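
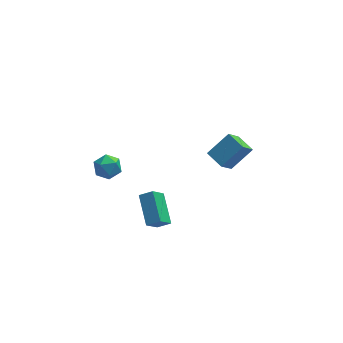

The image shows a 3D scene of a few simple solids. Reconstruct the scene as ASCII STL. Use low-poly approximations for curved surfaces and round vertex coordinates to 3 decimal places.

solid 
facet normal -0.718 -0.321 -0.618
outer loop
vertex 2.726 2.087 -0.43
vertex 2.075 3.021 -0.159
vertex 3.392 2.896 -1.625
endloop
endfacet
facet normal 0.556 -0.799 -0.231
outer loop
vertex 4.605 3.439 -0.581
vertex 2.726 2.087 -0.43
vertex 3.392 2.896 -1.625
endloop
endfacet
facet normal -0.718 -0.322 -0.617
outer loop
vertex 3.392 2.896 -1.625
vertex 2.075 3.021 -0.159
vertex 2.741 3.83 -1.355
endloop
endfacet
facet normal 0.419 0.509 -0.752
outer loop
vertex 2.741 3.83 -1.355
vertex 4.605 3.439 -0.581
vertex 3.392 2.896 -1.625
endloop
endfacet
facet normal -0.419 -0.510 0.752
outer loop
vertex 2.726 2.087 -0.43
vertex 3.288 3.564 0.885
vertex 2.075 3.021 -0.159
endloop
endfacet
facet normal 0.556 -0.799 -0.231
outer loop
vertex 3.939 2.63 0.615
vertex 2.726 2.087 -0.43
vertex 4.605 3.439 -0.581
endloop
endfacet
facet normal -0.419 -0.509 0.751
outer loop
vertex 3.939 2.63 0.615
vertex 3.288 3.564 0.885
vertex 2.726 2.087 -0.43
endloop
endfacet
facet normal -0.556 0.799 0.231
outer loop
vertex 2.075 3.021 -0.159
vertex 3.288 3.564 0.885
vertex 2.741 3.83 -1.355
endloop
endfacet
facet normal 0.419 0.510 -0.751
outer loop
vertex 3.954 4.373 -0.31
vertex 4.605 3.439 -0.581
vertex 2.741 3.83 -1.355
endloop
endfacet
facet normal -0.556 0.798 0.231
outer loop
vertex 2.741 3.83 -1.355
vertex 3.288 3.564 0.885
vertex 3.954 4.373 -0.31
endloop
endfacet
facet normal 0.718 0.321 0.617
outer loop
vertex 3.954 4.373 -0.31
vertex 3.939 2.63 0.615
vertex 4.605 3.439 -0.581
endloop
endfacet
facet normal 0.718 0.322 0.618
outer loop
vertex 3.288 3.564 0.885
vertex 3.939 2.63 0.615
vertex 3.954 4.373 -0.31
endloop
endfacet
facet normal -0.606 0.211 0.767
outer loop
vertex -4.175 -0.915 4.11
vertex -3.884 -1.541 4.512
vertex -3.54 -0.824 4.587
endloop
endfacet
facet normal -0.427 0.804 0.415
outer loop
vertex -4.175 -0.915 4.11
vertex -3.54 -0.824 4.587
vertex -3.558 -0.465 3.873
endloop
endfacet
facet normal -0.633 0.728 -0.265
outer loop
vertex -4.175 -0.915 4.11
vertex -3.558 -0.465 3.873
vertex -3.913 -0.961 3.357
endloop
endfacet
facet normal -0.939 0.087 -0.332
outer loop
vertex -4.175 -0.915 4.11
vertex -3.913 -0.961 3.357
vertex -4.114 -1.626 3.751
endloop
endfacet
facet normal -0.923 -0.233 0.305
outer loop
vertex -4.175 -0.915 4.11
vertex -4.114 -1.626 3.751
vertex -3.884 -1.541 4.512
endloop
endfacet
facet normal 0.284 0.859 0.425
outer loop
vertex -3.558 -0.465 3.873
vertex -3.54 -0.824 4.587
vertex -2.886 -0.814 4.129
endloop
endfacet
facet normal -0.006 -0.101 0.995
outer loop
vertex -3.54 -0.824 4.587
vertex -3.884 -1.541 4.512
vertex -3.087 -1.479 4.523
endloop
endfacet
facet normal -0.519 -0.818 0.248
outer loop
vertex -3.884 -1.541 4.512
vertex -4.114 -1.626 3.751
vertex -3.442 -1.975 4.007
endloop
endfacet
facet normal -0.544 -0.300 -0.784
outer loop
vertex -4.114 -1.626 3.751
vertex -3.913 -0.961 3.357
vertex -3.46 -1.616 3.293
endloop
endfacet
facet normal -0.048 0.736 -0.675
outer loop
vertex -3.913 -0.961 3.357
vertex -3.558 -0.465 3.873
vertex -3.116 -0.899 3.368
endloop
endfacet
facet normal 0.939 -0.087 0.332
outer loop
vertex -2.825 -1.525 3.77
vertex -2.886 -0.814 4.129
vertex -3.087 -1.479 4.523
endloop
endfacet
facet normal 0.633 -0.728 0.265
outer loop
vertex -2.825 -1.525 3.77
vertex -3.087 -1.479 4.523
vertex -3.442 -1.975 4.007
endloop
endfacet
facet normal 0.427 -0.804 -0.415
outer loop
vertex -2.825 -1.525 3.77
vertex -3.442 -1.975 4.007
vertex -3.46 -1.616 3.293
endloop
endfacet
facet normal 0.606 -0.211 -0.767
outer loop
vertex -2.825 -1.525 3.77
vertex -3.46 -1.616 3.293
vertex -3.116 -0.899 3.368
endloop
endfacet
facet normal 0.923 0.233 -0.305
outer loop
vertex -2.825 -1.525 3.77
vertex -3.116 -0.899 3.368
vertex -2.886 -0.814 4.129
endloop
endfacet
facet normal 0.544 0.300 0.784
outer loop
vertex -3.087 -1.479 4.523
vertex -2.886 -0.814 4.129
vertex -3.54 -0.824 4.587
endloop
endfacet
facet normal 0.048 -0.736 0.675
outer loop
vertex -3.442 -1.975 4.007
vertex -3.087 -1.479 4.523
vertex -3.884 -1.541 4.512
endloop
endfacet
facet normal -0.284 -0.859 -0.425
outer loop
vertex -3.46 -1.616 3.293
vertex -3.442 -1.975 4.007
vertex -4.114 -1.626 3.751
endloop
endfacet
facet normal 0.006 0.101 -0.995
outer loop
vertex -3.116 -0.899 3.368
vertex -3.46 -1.616 3.293
vertex -3.913 -0.961 3.357
endloop
endfacet
facet normal 0.519 0.818 -0.248
outer loop
vertex -2.886 -0.814 4.129
vertex -3.116 -0.899 3.368
vertex -3.558 -0.465 3.873
endloop
endfacet
facet normal -0.494 -0.452 0.743
outer loop
vertex -0.838 -0.942 -1.617
vertex -1.066 0.733 -0.749
vertex -1.562 -0.827 -2.028
endloop
endfacet
facet normal 0.119 -0.881 -0.457
outer loop
vertex -0.934 -0.253 -2.971
vertex -0.838 -0.942 -1.617
vertex -1.562 -0.827 -2.028
endloop
endfacet
facet normal -0.494 -0.452 0.743
outer loop
vertex -1.562 -0.827 -2.028
vertex -1.066 0.733 -0.749
vertex -1.789 0.848 -1.16
endloop
endfacet
facet normal -0.861 0.137 -0.490
outer loop
vertex -1.789 0.848 -1.16
vertex -0.934 -0.253 -2.971
vertex -1.562 -0.827 -2.028
endloop
endfacet
facet normal 0.861 -0.137 0.490
outer loop
vertex -0.838 -0.942 -1.617
vertex -0.438 1.307 -1.692
vertex -1.066 0.733 -0.749
endloop
endfacet
facet normal 0.120 -0.881 -0.457
outer loop
vertex -0.211 -0.368 -2.56
vertex -0.838 -0.942 -1.617
vertex -0.934 -0.253 -2.971
endloop
endfacet
facet normal 0.861 -0.137 0.489
outer loop
vertex -0.211 -0.368 -2.56
vertex -0.438 1.307 -1.692
vertex -0.838 -0.942 -1.617
endloop
endfacet
facet normal -0.120 0.881 0.457
outer loop
vertex -1.066 0.733 -0.749
vertex -0.438 1.307 -1.692
vertex -1.789 0.848 -1.16
endloop
endfacet
facet normal -0.861 0.136 -0.490
outer loop
vertex -1.162 1.422 -2.103
vertex -0.934 -0.253 -2.971
vertex -1.789 0.848 -1.16
endloop
endfacet
facet normal -0.119 0.881 0.457
outer loop
vertex -1.789 0.848 -1.16
vertex -0.438 1.307 -1.692
vertex -1.162 1.422 -2.103
endloop
endfacet
facet normal 0.494 0.452 -0.743
outer loop
vertex -1.162 1.422 -2.103
vertex -0.211 -0.368 -2.56
vertex -0.934 -0.253 -2.971
endloop
endfacet
facet normal 0.494 0.452 -0.743
outer loop
vertex -0.438 1.307 -1.692
vertex -0.211 -0.368 -2.56
vertex -1.162 1.422 -2.103
endloop
endfacet

endsolid


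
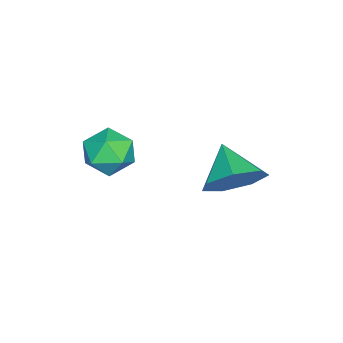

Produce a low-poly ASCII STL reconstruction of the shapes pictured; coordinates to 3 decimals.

solid 
facet normal 0.457 0.762 -0.459
outer loop
vertex -0.864 0.65 -1.967
vertex -1.455 1.149 -1.727
vertex -0.803 1.04 -1.259
endloop
endfacet
facet normal 0.931 0.279 -0.234
outer loop
vertex -0.864 0.65 -1.967
vertex -0.803 1.04 -1.259
vertex -0.584 0.262 -1.314
endloop
endfacet
facet normal 0.770 -0.347 -0.536
outer loop
vertex -0.864 0.65 -1.967
vertex -0.584 0.262 -1.314
vertex -1.1 -0.109 -1.815
endloop
endfacet
facet normal 0.194 -0.250 -0.948
outer loop
vertex -0.864 0.65 -1.967
vertex -1.1 -0.109 -1.815
vertex -1.639 0.439 -2.07
endloop
endfacet
facet normal 0.001 0.435 -0.901
outer loop
vertex -0.864 0.65 -1.967
vertex -1.639 0.439 -2.07
vertex -1.455 1.149 -1.727
endloop
endfacet
facet normal 0.857 0.208 0.471
outer loop
vertex -0.584 0.262 -1.314
vertex -0.803 1.04 -1.259
vertex -1.001 0.521 -0.67
endloop
endfacet
facet normal 0.088 0.990 0.108
outer loop
vertex -0.803 1.04 -1.259
vertex -1.455 1.149 -1.727
vertex -1.54 1.069 -0.925
endloop
endfacet
facet normal -0.649 0.461 -0.605
outer loop
vertex -1.455 1.149 -1.727
vertex -1.639 0.439 -2.07
vertex -2.056 0.698 -1.426
endloop
endfacet
facet normal -0.335 -0.648 -0.684
outer loop
vertex -1.639 0.439 -2.07
vertex -1.1 -0.109 -1.815
vertex -1.837 -0.08 -1.481
endloop
endfacet
facet normal 0.595 -0.804 -0.017
outer loop
vertex -1.1 -0.109 -1.815
vertex -0.584 0.262 -1.314
vertex -1.185 -0.189 -1.013
endloop
endfacet
facet normal -0.194 0.250 0.948
outer loop
vertex -1.776 0.31 -0.773
vertex -1.001 0.521 -0.67
vertex -1.54 1.069 -0.925
endloop
endfacet
facet normal -0.770 0.347 0.536
outer loop
vertex -1.776 0.31 -0.773
vertex -1.54 1.069 -0.925
vertex -2.056 0.698 -1.426
endloop
endfacet
facet normal -0.931 -0.279 0.234
outer loop
vertex -1.776 0.31 -0.773
vertex -2.056 0.698 -1.426
vertex -1.837 -0.08 -1.481
endloop
endfacet
facet normal -0.457 -0.762 0.459
outer loop
vertex -1.776 0.31 -0.773
vertex -1.837 -0.08 -1.481
vertex -1.185 -0.189 -1.013
endloop
endfacet
facet normal -0.001 -0.435 0.901
outer loop
vertex -1.776 0.31 -0.773
vertex -1.185 -0.189 -1.013
vertex -1.001 0.521 -0.67
endloop
endfacet
facet normal 0.335 0.648 0.684
outer loop
vertex -1.54 1.069 -0.925
vertex -1.001 0.521 -0.67
vertex -0.803 1.04 -1.259
endloop
endfacet
facet normal -0.595 0.804 0.017
outer loop
vertex -2.056 0.698 -1.426
vertex -1.54 1.069 -0.925
vertex -1.455 1.149 -1.727
endloop
endfacet
facet normal -0.857 -0.208 -0.471
outer loop
vertex -1.837 -0.08 -1.481
vertex -2.056 0.698 -1.426
vertex -1.639 0.439 -2.07
endloop
endfacet
facet normal -0.088 -0.990 -0.108
outer loop
vertex -1.185 -0.189 -1.013
vertex -1.837 -0.08 -1.481
vertex -1.1 -0.109 -1.815
endloop
endfacet
facet normal 0.649 -0.461 0.605
outer loop
vertex -1.001 0.521 -0.67
vertex -1.185 -0.189 -1.013
vertex -0.584 0.262 -1.314
endloop
endfacet
facet normal 0.680 0.496 -0.540
outer loop
vertex -2.249 2.888 -2.835
vertex -2.941 3.487 -3.157
vertex -2.381 3.576 -2.37
endloop
endfacet
facet normal 0.222 -0.516 0.827
outer loop
vertex -2.249 2.888 -2.835
vertex -2.381 3.576 -2.37
vertex -3.839 2.833 -2.443
endloop
endfacet
facet normal 0.681 0.495 -0.540
outer loop
vertex -2.381 3.576 -2.37
vertex -2.941 3.487 -3.157
vertex -2.934 4.198 -2.497
endloop
endfacet
facet normal -0.105 0.109 0.989
outer loop
vertex -2.381 3.576 -2.37
vertex -2.934 4.198 -2.497
vertex -3.839 2.833 -2.443
endloop
endfacet
facet normal 0.680 0.495 -0.541
outer loop
vertex -2.934 4.198 -2.497
vertex -2.941 3.487 -3.157
vertex -3.493 4.284 -3.121
endloop
endfacet
facet normal -0.635 0.446 0.631
outer loop
vertex -2.934 4.198 -2.497
vertex -3.493 4.284 -3.121
vertex -3.839 2.833 -2.443
endloop
endfacet
facet normal 0.680 0.496 -0.540
outer loop
vertex -3.493 4.284 -3.121
vertex -2.941 3.487 -3.157
vertex -3.635 3.77 -3.772
endloop
endfacet
facet normal -0.970 0.241 0.021
outer loop
vertex -3.493 4.284 -3.121
vertex -3.635 3.77 -3.772
vertex -3.839 2.833 -2.443
endloop
endfacet
facet normal 0.680 0.495 -0.540
outer loop
vertex -3.635 3.77 -3.772
vertex -2.941 3.487 -3.157
vertex -3.255 3.043 -3.96
endloop
endfacet
facet normal -0.857 -0.350 -0.378
outer loop
vertex -3.635 3.77 -3.772
vertex -3.255 3.043 -3.96
vertex -3.839 2.833 -2.443
endloop
endfacet
facet normal 0.680 0.495 -0.540
outer loop
vertex -3.255 3.043 -3.96
vertex -2.941 3.487 -3.157
vertex -2.638 2.65 -3.543
endloop
endfacet
facet normal -0.381 -0.884 -0.269
outer loop
vertex -3.255 3.043 -3.96
vertex -2.638 2.65 -3.543
vertex -3.839 2.833 -2.443
endloop
endfacet
facet normal 0.680 0.495 -0.540
outer loop
vertex -2.638 2.65 -3.543
vertex -2.941 3.487 -3.157
vertex -2.249 2.888 -2.835
endloop
endfacet
facet normal 0.099 -0.958 0.268
outer loop
vertex -2.638 2.65 -3.543
vertex -2.249 2.888 -2.835
vertex -3.839 2.833 -2.443
endloop
endfacet

endsolid


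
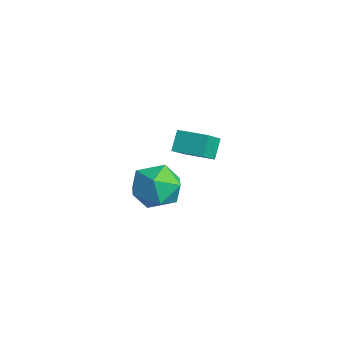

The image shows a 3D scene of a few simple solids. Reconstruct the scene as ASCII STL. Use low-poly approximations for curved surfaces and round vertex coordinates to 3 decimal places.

solid 
facet normal -0.407 0.644 -0.647
outer loop
vertex 0.907 1.666 2.662
vertex 1.841 2.332 2.738
vertex 1.278 1.221 1.986
endloop
endfacet
facet normal -0.813 -0.579 -0.065
outer loop
vertex 1.779 0.428 2.782
vertex 0.907 1.666 2.662
vertex 1.278 1.221 1.986
endloop
endfacet
facet normal -0.406 0.644 -0.648
outer loop
vertex 1.278 1.221 1.986
vertex 1.841 2.332 2.738
vertex 2.213 1.887 2.062
endloop
endfacet
facet normal 0.417 -0.499 -0.760
outer loop
vertex 2.213 1.887 2.062
vertex 1.779 0.428 2.782
vertex 1.278 1.221 1.986
endloop
endfacet
facet normal -0.417 0.499 0.760
outer loop
vertex 0.907 1.666 2.662
vertex 2.342 1.539 3.534
vertex 1.841 2.332 2.738
endloop
endfacet
facet normal -0.813 -0.579 -0.066
outer loop
vertex 1.407 0.873 3.458
vertex 0.907 1.666 2.662
vertex 1.779 0.428 2.782
endloop
endfacet
facet normal -0.417 0.499 0.759
outer loop
vertex 1.407 0.873 3.458
vertex 2.342 1.539 3.534
vertex 0.907 1.666 2.662
endloop
endfacet
facet normal 0.812 0.579 0.066
outer loop
vertex 1.841 2.332 2.738
vertex 2.342 1.539 3.534
vertex 2.213 1.887 2.062
endloop
endfacet
facet normal 0.418 -0.499 -0.759
outer loop
vertex 2.713 1.094 2.858
vertex 1.779 0.428 2.782
vertex 2.213 1.887 2.062
endloop
endfacet
facet normal 0.813 0.578 0.065
outer loop
vertex 2.213 1.887 2.062
vertex 2.342 1.539 3.534
vertex 2.713 1.094 2.858
endloop
endfacet
facet normal 0.407 -0.644 0.648
outer loop
vertex 2.713 1.094 2.858
vertex 1.407 0.873 3.458
vertex 1.779 0.428 2.782
endloop
endfacet
facet normal 0.407 -0.645 0.647
outer loop
vertex 2.342 1.539 3.534
vertex 1.407 0.873 3.458
vertex 2.713 1.094 2.858
endloop
endfacet
facet normal 0.212 0.829 0.518
outer loop
vertex -1.219 2.484 -1.474
vertex -1.266 1.914 -0.542
vertex -0.318 2.007 -1.08
endloop
endfacet
facet normal 0.508 0.851 -0.132
outer loop
vertex -1.219 2.484 -1.474
vertex -0.318 2.007 -1.08
vertex -0.532 1.969 -2.152
endloop
endfacet
facet normal -0.014 0.789 -0.614
outer loop
vertex -1.219 2.484 -1.474
vertex -0.532 1.969 -2.152
vertex -1.613 1.853 -2.276
endloop
endfacet
facet normal -0.632 0.729 -0.263
outer loop
vertex -1.219 2.484 -1.474
vertex -1.613 1.853 -2.276
vertex -2.066 1.819 -1.282
endloop
endfacet
facet normal -0.493 0.753 0.436
outer loop
vertex -1.219 2.484 -1.474
vertex -2.066 1.819 -1.282
vertex -1.266 1.914 -0.542
endloop
endfacet
facet normal 0.938 0.285 -0.197
outer loop
vertex -0.532 1.969 -2.152
vertex -0.318 2.007 -1.08
vertex -0.154 1.081 -1.638
endloop
endfacet
facet normal 0.459 0.249 0.853
outer loop
vertex -0.318 2.007 -1.08
vertex -1.266 1.914 -0.542
vertex -0.607 1.047 -0.644
endloop
endfacet
facet normal -0.682 0.127 0.721
outer loop
vertex -1.266 1.914 -0.542
vertex -2.066 1.819 -1.282
vertex -1.688 0.931 -0.768
endloop
endfacet
facet normal -0.908 0.087 -0.411
outer loop
vertex -2.066 1.819 -1.282
vertex -1.613 1.853 -2.276
vertex -1.902 0.893 -1.84
endloop
endfacet
facet normal 0.092 0.185 -0.978
outer loop
vertex -1.613 1.853 -2.276
vertex -0.532 1.969 -2.152
vertex -0.954 0.986 -2.378
endloop
endfacet
facet normal 0.632 -0.729 0.263
outer loop
vertex -1.001 0.416 -1.446
vertex -0.154 1.081 -1.638
vertex -0.607 1.047 -0.644
endloop
endfacet
facet normal 0.014 -0.789 0.614
outer loop
vertex -1.001 0.416 -1.446
vertex -0.607 1.047 -0.644
vertex -1.688 0.931 -0.768
endloop
endfacet
facet normal -0.508 -0.851 0.132
outer loop
vertex -1.001 0.416 -1.446
vertex -1.688 0.931 -0.768
vertex -1.902 0.893 -1.84
endloop
endfacet
facet normal -0.212 -0.829 -0.518
outer loop
vertex -1.001 0.416 -1.446
vertex -1.902 0.893 -1.84
vertex -0.954 0.986 -2.378
endloop
endfacet
facet normal 0.493 -0.753 -0.436
outer loop
vertex -1.001 0.416 -1.446
vertex -0.954 0.986 -2.378
vertex -0.154 1.081 -1.638
endloop
endfacet
facet normal 0.908 -0.087 0.411
outer loop
vertex -0.607 1.047 -0.644
vertex -0.154 1.081 -1.638
vertex -0.318 2.007 -1.08
endloop
endfacet
facet normal -0.092 -0.185 0.978
outer loop
vertex -1.688 0.931 -0.768
vertex -0.607 1.047 -0.644
vertex -1.266 1.914 -0.542
endloop
endfacet
facet normal -0.938 -0.285 0.197
outer loop
vertex -1.902 0.893 -1.84
vertex -1.688 0.931 -0.768
vertex -2.066 1.819 -1.282
endloop
endfacet
facet normal -0.459 -0.249 -0.853
outer loop
vertex -0.954 0.986 -2.378
vertex -1.902 0.893 -1.84
vertex -1.613 1.853 -2.276
endloop
endfacet
facet normal 0.682 -0.127 -0.721
outer loop
vertex -0.154 1.081 -1.638
vertex -0.954 0.986 -2.378
vertex -0.532 1.969 -2.152
endloop
endfacet

endsolid


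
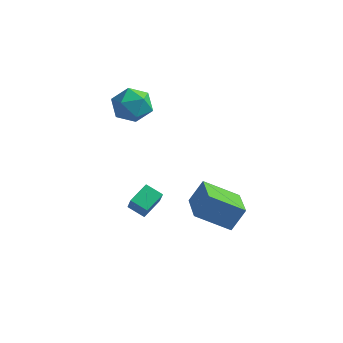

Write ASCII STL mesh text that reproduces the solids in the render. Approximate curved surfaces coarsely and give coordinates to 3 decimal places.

solid 
facet normal -0.558 0.804 -0.207
outer loop
vertex 2.029 0.67 -1.586
vertex 3.619 1.503 -2.638
vertex 1.57 0.045 -2.776
endloop
endfacet
facet normal -0.764 -0.400 0.505
outer loop
vertex 2.741 -1.643 -2.342
vertex 2.029 0.67 -1.586
vertex 1.57 0.045 -2.776
endloop
endfacet
facet normal -0.558 0.804 -0.207
outer loop
vertex 1.57 0.045 -2.776
vertex 3.619 1.503 -2.638
vertex 3.159 0.878 -3.827
endloop
endfacet
facet normal -0.324 -0.440 -0.838
outer loop
vertex 3.159 0.878 -3.827
vertex 2.741 -1.643 -2.342
vertex 1.57 0.045 -2.776
endloop
endfacet
facet normal 0.324 0.440 0.838
outer loop
vertex 2.029 0.67 -1.586
vertex 4.79 -0.185 -2.204
vertex 3.619 1.503 -2.638
endloop
endfacet
facet normal -0.764 -0.401 0.506
outer loop
vertex 3.201 -1.018 -1.153
vertex 2.029 0.67 -1.586
vertex 2.741 -1.643 -2.342
endloop
endfacet
facet normal 0.324 0.440 0.838
outer loop
vertex 3.201 -1.018 -1.153
vertex 4.79 -0.185 -2.204
vertex 2.029 0.67 -1.586
endloop
endfacet
facet normal 0.764 0.400 -0.506
outer loop
vertex 3.619 1.503 -2.638
vertex 4.79 -0.185 -2.204
vertex 3.159 0.878 -3.827
endloop
endfacet
facet normal -0.324 -0.440 -0.838
outer loop
vertex 4.331 -0.81 -3.394
vertex 2.741 -1.643 -2.342
vertex 3.159 0.878 -3.827
endloop
endfacet
facet normal 0.764 0.401 -0.505
outer loop
vertex 3.159 0.878 -3.827
vertex 4.79 -0.185 -2.204
vertex 4.331 -0.81 -3.394
endloop
endfacet
facet normal 0.558 -0.804 0.207
outer loop
vertex 4.331 -0.81 -3.394
vertex 3.201 -1.018 -1.153
vertex 2.741 -1.643 -2.342
endloop
endfacet
facet normal 0.558 -0.804 0.207
outer loop
vertex 4.79 -0.185 -2.204
vertex 3.201 -1.018 -1.153
vertex 4.331 -0.81 -3.394
endloop
endfacet
facet normal -0.373 0.395 -0.839
outer loop
vertex -1.519 1.015 -3.822
vertex -0.569 1.014 -4.245
vertex -1.734 -0.207 -4.302
endloop
endfacet
facet normal -0.913 0.000 0.408
outer loop
vertex -1.311 -0.654 -3.355
vertex -1.519 1.015 -3.822
vertex -1.734 -0.207 -4.302
endloop
endfacet
facet normal -0.374 0.396 -0.838
outer loop
vertex -1.734 -0.207 -4.302
vertex -0.569 1.014 -4.245
vertex -0.784 -0.207 -4.726
endloop
endfacet
facet normal -0.161 -0.918 -0.361
outer loop
vertex -0.784 -0.207 -4.726
vertex -1.311 -0.654 -3.355
vertex -1.734 -0.207 -4.302
endloop
endfacet
facet normal 0.162 0.918 0.361
outer loop
vertex -1.519 1.015 -3.822
vertex -0.146 0.567 -3.298
vertex -0.569 1.014 -4.245
endloop
endfacet
facet normal -0.913 0.000 0.408
outer loop
vertex -1.096 0.567 -2.874
vertex -1.519 1.015 -3.822
vertex -1.311 -0.654 -3.355
endloop
endfacet
facet normal 0.161 0.918 0.362
outer loop
vertex -1.096 0.567 -2.874
vertex -0.146 0.567 -3.298
vertex -1.519 1.015 -3.822
endloop
endfacet
facet normal 0.913 -0.000 -0.408
outer loop
vertex -0.569 1.014 -4.245
vertex -0.146 0.567 -3.298
vertex -0.784 -0.207 -4.726
endloop
endfacet
facet normal -0.162 -0.918 -0.362
outer loop
vertex -0.361 -0.655 -3.778
vertex -1.311 -0.654 -3.355
vertex -0.784 -0.207 -4.726
endloop
endfacet
facet normal 0.913 -0.001 -0.408
outer loop
vertex -0.784 -0.207 -4.726
vertex -0.146 0.567 -3.298
vertex -0.361 -0.655 -3.778
endloop
endfacet
facet normal 0.373 -0.396 0.839
outer loop
vertex -0.361 -0.655 -3.778
vertex -1.096 0.567 -2.874
vertex -1.311 -0.654 -3.355
endloop
endfacet
facet normal 0.374 -0.395 0.839
outer loop
vertex -0.146 0.567 -3.298
vertex -1.096 0.567 -2.874
vertex -0.361 -0.655 -3.778
endloop
endfacet
facet normal -0.224 0.730 0.645
outer loop
vertex -3.079 2.352 2.24
vertex -2.683 1.703 3.112
vertex -1.967 2.418 2.552
endloop
endfacet
facet normal -0.061 0.998 0.006
outer loop
vertex -3.079 2.352 2.24
vertex -1.967 2.418 2.552
vertex -2.253 2.407 1.432
endloop
endfacet
facet normal -0.510 0.719 -0.473
outer loop
vertex -3.079 2.352 2.24
vertex -2.253 2.407 1.432
vertex -3.147 1.685 1.299
endloop
endfacet
facet normal -0.953 0.276 -0.127
outer loop
vertex -3.079 2.352 2.24
vertex -3.147 1.685 1.299
vertex -3.412 1.249 2.337
endloop
endfacet
facet normal -0.776 0.284 0.564
outer loop
vertex -3.079 2.352 2.24
vertex -3.412 1.249 2.337
vertex -2.683 1.703 3.112
endloop
endfacet
facet normal 0.600 0.784 -0.161
outer loop
vertex -2.253 2.407 1.432
vertex -1.967 2.418 2.552
vertex -1.348 1.791 1.803
endloop
endfacet
facet normal 0.335 0.350 0.875
outer loop
vertex -1.967 2.418 2.552
vertex -2.683 1.703 3.112
vertex -1.613 1.355 2.841
endloop
endfacet
facet normal -0.557 -0.372 0.742
outer loop
vertex -2.683 1.703 3.112
vertex -3.412 1.249 2.337
vertex -2.507 0.633 2.708
endloop
endfacet
facet normal -0.844 -0.383 -0.376
outer loop
vertex -3.412 1.249 2.337
vertex -3.147 1.685 1.299
vertex -2.793 0.622 1.588
endloop
endfacet
facet normal -0.129 0.332 -0.935
outer loop
vertex -3.147 1.685 1.299
vertex -2.253 2.407 1.432
vertex -2.077 1.337 1.028
endloop
endfacet
facet normal 0.953 -0.276 0.127
outer loop
vertex -1.681 0.688 1.9
vertex -1.348 1.791 1.803
vertex -1.613 1.355 2.841
endloop
endfacet
facet normal 0.510 -0.719 0.473
outer loop
vertex -1.681 0.688 1.9
vertex -1.613 1.355 2.841
vertex -2.507 0.633 2.708
endloop
endfacet
facet normal 0.061 -0.998 -0.006
outer loop
vertex -1.681 0.688 1.9
vertex -2.507 0.633 2.708
vertex -2.793 0.622 1.588
endloop
endfacet
facet normal 0.224 -0.730 -0.645
outer loop
vertex -1.681 0.688 1.9
vertex -2.793 0.622 1.588
vertex -2.077 1.337 1.028
endloop
endfacet
facet normal 0.776 -0.284 -0.564
outer loop
vertex -1.681 0.688 1.9
vertex -2.077 1.337 1.028
vertex -1.348 1.791 1.803
endloop
endfacet
facet normal 0.844 0.383 0.376
outer loop
vertex -1.613 1.355 2.841
vertex -1.348 1.791 1.803
vertex -1.967 2.418 2.552
endloop
endfacet
facet normal 0.129 -0.332 0.935
outer loop
vertex -2.507 0.633 2.708
vertex -1.613 1.355 2.841
vertex -2.683 1.703 3.112
endloop
endfacet
facet normal -0.600 -0.784 0.161
outer loop
vertex -2.793 0.622 1.588
vertex -2.507 0.633 2.708
vertex -3.412 1.249 2.337
endloop
endfacet
facet normal -0.335 -0.350 -0.875
outer loop
vertex -2.077 1.337 1.028
vertex -2.793 0.622 1.588
vertex -3.147 1.685 1.299
endloop
endfacet
facet normal 0.557 0.372 -0.742
outer loop
vertex -1.348 1.791 1.803
vertex -2.077 1.337 1.028
vertex -2.253 2.407 1.432
endloop
endfacet

endsolid


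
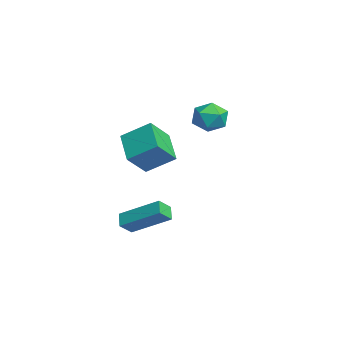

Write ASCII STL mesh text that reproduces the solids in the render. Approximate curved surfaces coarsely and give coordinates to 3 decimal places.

solid 
facet normal -0.795 0.069 0.602
outer loop
vertex 2.2 -1.945 -0.478
vertex 3.15 -0.298 0.588
vertex 1.825 -1.366 -1.04
endloop
endfacet
facet normal -0.435 -0.756 -0.489
outer loop
vertex 2.47 -1.422 -1.528
vertex 2.2 -1.945 -0.478
vertex 1.825 -1.366 -1.04
endloop
endfacet
facet normal -0.796 0.070 0.602
outer loop
vertex 1.825 -1.366 -1.04
vertex 3.15 -0.298 0.588
vertex 2.776 0.282 0.026
endloop
endfacet
facet normal -0.421 0.651 -0.631
outer loop
vertex 2.776 0.282 0.026
vertex 2.47 -1.422 -1.528
vertex 1.825 -1.366 -1.04
endloop
endfacet
facet normal 0.421 -0.651 0.631
outer loop
vertex 2.2 -1.945 -0.478
vertex 3.795 -0.354 0.1
vertex 3.15 -0.298 0.588
endloop
endfacet
facet normal -0.437 -0.755 -0.489
outer loop
vertex 2.844 -2.002 -0.966
vertex 2.2 -1.945 -0.478
vertex 2.47 -1.422 -1.528
endloop
endfacet
facet normal 0.421 -0.651 0.631
outer loop
vertex 2.844 -2.002 -0.966
vertex 3.795 -0.354 0.1
vertex 2.2 -1.945 -0.478
endloop
endfacet
facet normal 0.436 0.755 0.489
outer loop
vertex 3.15 -0.298 0.588
vertex 3.795 -0.354 0.1
vertex 2.776 0.282 0.026
endloop
endfacet
facet normal -0.421 0.651 -0.631
outer loop
vertex 3.42 0.225 -0.462
vertex 2.47 -1.422 -1.528
vertex 2.776 0.282 0.026
endloop
endfacet
facet normal 0.436 0.756 0.488
outer loop
vertex 2.776 0.282 0.026
vertex 3.795 -0.354 0.1
vertex 3.42 0.225 -0.462
endloop
endfacet
facet normal 0.796 -0.070 -0.602
outer loop
vertex 3.42 0.225 -0.462
vertex 2.844 -2.002 -0.966
vertex 2.47 -1.422 -1.528
endloop
endfacet
facet normal 0.795 -0.069 -0.602
outer loop
vertex 3.795 -0.354 0.1
vertex 2.844 -2.002 -0.966
vertex 3.42 0.225 -0.462
endloop
endfacet
facet normal -0.439 0.602 -0.667
outer loop
vertex -2.675 -0.37 1.779
vertex -2.209 0.977 2.687
vertex -1.093 -0.275 0.825
endloop
endfacet
facet normal -0.276 -0.797 -0.537
outer loop
vertex -0.391 -1.237 1.893
vertex -2.675 -0.37 1.779
vertex -1.093 -0.275 0.825
endloop
endfacet
facet normal -0.439 0.602 -0.667
outer loop
vertex -1.093 -0.275 0.825
vertex -2.209 0.977 2.687
vertex -0.627 1.072 1.733
endloop
endfacet
facet normal 0.855 0.052 -0.516
outer loop
vertex -0.627 1.072 1.733
vertex -0.391 -1.237 1.893
vertex -1.093 -0.275 0.825
endloop
endfacet
facet normal -0.855 -0.052 0.516
outer loop
vertex -2.675 -0.37 1.779
vertex -1.507 0.015 3.755
vertex -2.209 0.977 2.687
endloop
endfacet
facet normal -0.276 -0.797 -0.537
outer loop
vertex -1.973 -1.332 2.847
vertex -2.675 -0.37 1.779
vertex -0.391 -1.237 1.893
endloop
endfacet
facet normal -0.855 -0.052 0.516
outer loop
vertex -1.973 -1.332 2.847
vertex -1.507 0.015 3.755
vertex -2.675 -0.37 1.779
endloop
endfacet
facet normal 0.276 0.797 0.537
outer loop
vertex -2.209 0.977 2.687
vertex -1.507 0.015 3.755
vertex -0.627 1.072 1.733
endloop
endfacet
facet normal 0.855 0.052 -0.516
outer loop
vertex 0.075 0.11 2.801
vertex -0.391 -1.237 1.893
vertex -0.627 1.072 1.733
endloop
endfacet
facet normal 0.276 0.797 0.537
outer loop
vertex -0.627 1.072 1.733
vertex -1.507 0.015 3.755
vertex 0.075 0.11 2.801
endloop
endfacet
facet normal 0.439 -0.602 0.667
outer loop
vertex 0.075 0.11 2.801
vertex -1.973 -1.332 2.847
vertex -0.391 -1.237 1.893
endloop
endfacet
facet normal 0.439 -0.602 0.667
outer loop
vertex -1.507 0.015 3.755
vertex -1.973 -1.332 2.847
vertex 0.075 0.11 2.801
endloop
endfacet
facet normal -0.950 0.240 -0.201
outer loop
vertex -3.555 3.655 3.016
vertex -3.813 2.717 3.115
vertex -3.827 3.312 3.891
endloop
endfacet
facet normal -0.612 0.782 0.117
outer loop
vertex -3.555 3.655 3.016
vertex -3.827 3.312 3.891
vertex -3.064 3.919 3.82
endloop
endfacet
facet normal -0.048 0.957 -0.285
outer loop
vertex -3.555 3.655 3.016
vertex -3.064 3.919 3.82
vertex -2.578 3.699 3.0
endloop
endfacet
facet normal -0.037 0.522 -0.852
outer loop
vertex -3.555 3.655 3.016
vertex -2.578 3.699 3.0
vertex -3.041 2.956 2.565
endloop
endfacet
facet normal -0.595 0.079 -0.800
outer loop
vertex -3.555 3.655 3.016
vertex -3.041 2.956 2.565
vertex -3.813 2.717 3.115
endloop
endfacet
facet normal -0.370 0.552 0.747
outer loop
vertex -3.064 3.919 3.82
vertex -3.827 3.312 3.891
vertex -3.019 3.144 4.415
endloop
endfacet
facet normal -0.917 -0.325 0.232
outer loop
vertex -3.827 3.312 3.891
vertex -3.813 2.717 3.115
vertex -3.482 2.401 3.98
endloop
endfacet
facet normal -0.343 -0.584 -0.735
outer loop
vertex -3.813 2.717 3.115
vertex -3.041 2.956 2.565
vertex -2.996 2.181 3.16
endloop
endfacet
facet normal 0.558 0.131 -0.819
outer loop
vertex -3.041 2.956 2.565
vertex -2.578 3.699 3.0
vertex -2.233 2.788 3.089
endloop
endfacet
facet normal 0.542 0.835 0.097
outer loop
vertex -2.578 3.699 3.0
vertex -3.064 3.919 3.82
vertex -2.247 3.383 3.865
endloop
endfacet
facet normal 0.037 -0.522 0.852
outer loop
vertex -2.505 2.445 3.964
vertex -3.019 3.144 4.415
vertex -3.482 2.401 3.98
endloop
endfacet
facet normal 0.048 -0.957 0.285
outer loop
vertex -2.505 2.445 3.964
vertex -3.482 2.401 3.98
vertex -2.996 2.181 3.16
endloop
endfacet
facet normal 0.612 -0.782 -0.117
outer loop
vertex -2.505 2.445 3.964
vertex -2.996 2.181 3.16
vertex -2.233 2.788 3.089
endloop
endfacet
facet normal 0.950 -0.240 0.201
outer loop
vertex -2.505 2.445 3.964
vertex -2.233 2.788 3.089
vertex -2.247 3.383 3.865
endloop
endfacet
facet normal 0.595 -0.079 0.800
outer loop
vertex -2.505 2.445 3.964
vertex -2.247 3.383 3.865
vertex -3.019 3.144 4.415
endloop
endfacet
facet normal -0.558 -0.131 0.819
outer loop
vertex -3.482 2.401 3.98
vertex -3.019 3.144 4.415
vertex -3.827 3.312 3.891
endloop
endfacet
facet normal -0.542 -0.835 -0.097
outer loop
vertex -2.996 2.181 3.16
vertex -3.482 2.401 3.98
vertex -3.813 2.717 3.115
endloop
endfacet
facet normal 0.370 -0.552 -0.747
outer loop
vertex -2.233 2.788 3.089
vertex -2.996 2.181 3.16
vertex -3.041 2.956 2.565
endloop
endfacet
facet normal 0.917 0.325 -0.232
outer loop
vertex -2.247 3.383 3.865
vertex -2.233 2.788 3.089
vertex -2.578 3.699 3.0
endloop
endfacet
facet normal 0.343 0.584 0.735
outer loop
vertex -3.019 3.144 4.415
vertex -2.247 3.383 3.865
vertex -3.064 3.919 3.82
endloop
endfacet

endsolid


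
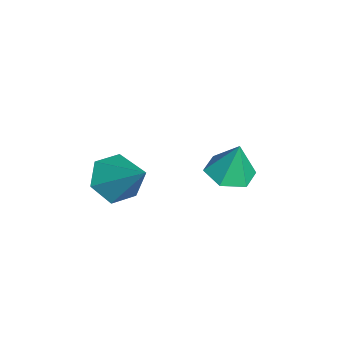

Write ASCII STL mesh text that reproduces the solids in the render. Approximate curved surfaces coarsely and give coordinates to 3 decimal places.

solid 
facet normal -0.572 -0.505 -0.646
outer loop
vertex 0.59 -0.757 -1.241
vertex -0.234 -0.616 -0.622
vertex -0.014 0.081 -1.362
endloop
endfacet
facet normal 0.759 0.484 -0.435
outer loop
vertex 0.59 -0.757 -1.241
vertex -0.014 0.081 -1.362
vertex 0.954 0.436 0.722
endloop
endfacet
facet normal -0.571 -0.506 -0.646
outer loop
vertex -0.014 0.081 -1.362
vertex -0.234 -0.616 -0.622
vertex -0.839 0.221 -0.743
endloop
endfacet
facet normal 0.031 0.983 -0.182
outer loop
vertex -0.014 0.081 -1.362
vertex -0.839 0.221 -0.743
vertex 0.954 0.436 0.722
endloop
endfacet
facet normal -0.571 -0.506 -0.647
outer loop
vertex -0.839 0.221 -0.743
vertex -0.234 -0.616 -0.622
vertex -1.058 -0.476 -0.004
endloop
endfacet
facet normal -0.501 0.699 0.511
outer loop
vertex -0.839 0.221 -0.743
vertex -1.058 -0.476 -0.004
vertex 0.954 0.436 0.722
endloop
endfacet
facet normal -0.571 -0.506 -0.646
outer loop
vertex -1.058 -0.476 -0.004
vertex -0.234 -0.616 -0.622
vertex -0.454 -1.313 0.118
endloop
endfacet
facet normal -0.305 -0.082 0.949
outer loop
vertex -1.058 -0.476 -0.004
vertex -0.454 -1.313 0.118
vertex 0.954 0.436 0.722
endloop
endfacet
facet normal -0.572 -0.505 -0.646
outer loop
vertex -0.454 -1.313 0.118
vertex -0.234 -0.616 -0.622
vertex 0.37 -1.454 -0.501
endloop
endfacet
facet normal 0.423 -0.581 0.695
outer loop
vertex -0.454 -1.313 0.118
vertex 0.37 -1.454 -0.501
vertex 0.954 0.436 0.722
endloop
endfacet
facet normal -0.572 -0.505 -0.646
outer loop
vertex 0.37 -1.454 -0.501
vertex -0.234 -0.616 -0.622
vertex 0.59 -0.757 -1.241
endloop
endfacet
facet normal 0.955 -0.297 0.004
outer loop
vertex 0.37 -1.454 -0.501
vertex 0.59 -0.757 -1.241
vertex 0.954 0.436 0.722
endloop
endfacet
facet normal -0.109 -0.203 -0.973
outer loop
vertex -2.301 3.041 -2.903
vertex -3.209 3.434 -2.883
vertex -2.427 4.005 -3.09
endloop
endfacet
facet normal 0.923 0.186 0.336
outer loop
vertex -2.301 3.041 -2.903
vertex -2.427 4.005 -3.09
vertex -3.031 3.766 -1.297
endloop
endfacet
facet normal -0.109 -0.203 -0.973
outer loop
vertex -2.427 4.005 -3.09
vertex -3.209 3.434 -2.883
vertex -3.335 4.398 -3.07
endloop
endfacet
facet normal 0.389 0.887 0.249
outer loop
vertex -2.427 4.005 -3.09
vertex -3.335 4.398 -3.07
vertex -3.031 3.766 -1.297
endloop
endfacet
facet normal -0.110 -0.203 -0.973
outer loop
vertex -3.335 4.398 -3.07
vertex -3.209 3.434 -2.883
vertex -4.117 3.828 -2.863
endloop
endfacet
facet normal -0.483 0.795 0.366
outer loop
vertex -3.335 4.398 -3.07
vertex -4.117 3.828 -2.863
vertex -3.031 3.766 -1.297
endloop
endfacet
facet normal -0.110 -0.203 -0.973
outer loop
vertex -4.117 3.828 -2.863
vertex -3.209 3.434 -2.883
vertex -3.991 2.864 -2.676
endloop
endfacet
facet normal -0.822 0.003 0.570
outer loop
vertex -4.117 3.828 -2.863
vertex -3.991 2.864 -2.676
vertex -3.031 3.766 -1.297
endloop
endfacet
facet normal -0.110 -0.203 -0.973
outer loop
vertex -3.991 2.864 -2.676
vertex -3.209 3.434 -2.883
vertex -3.083 2.47 -2.696
endloop
endfacet
facet normal -0.288 -0.697 0.657
outer loop
vertex -3.991 2.864 -2.676
vertex -3.083 2.47 -2.696
vertex -3.031 3.766 -1.297
endloop
endfacet
facet normal -0.109 -0.203 -0.973
outer loop
vertex -3.083 2.47 -2.696
vertex -3.209 3.434 -2.883
vertex -2.301 3.041 -2.903
endloop
endfacet
facet normal 0.585 -0.606 0.539
outer loop
vertex -3.083 2.47 -2.696
vertex -2.301 3.041 -2.903
vertex -3.031 3.766 -1.297
endloop
endfacet

endsolid


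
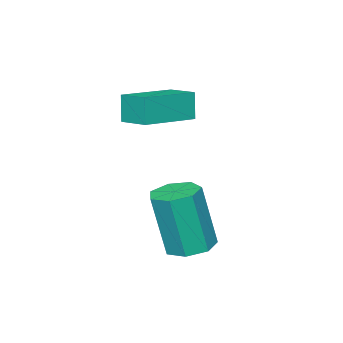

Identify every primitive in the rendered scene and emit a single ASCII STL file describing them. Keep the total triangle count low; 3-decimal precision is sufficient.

solid 
facet normal -0.979 0.125 -0.160
outer loop
vertex -3.911 -1.249 1.502
vertex -3.829 -0.381 1.68
vertex -3.757 -1.095 0.68
endloop
endfacet
facet normal -0.093 -0.975 -0.200
outer loop
vertex -2.171 -1.299 0.94
vertex -3.911 -1.249 1.502
vertex -3.757 -1.095 0.68
endloop
endfacet
facet normal -0.979 0.125 -0.160
outer loop
vertex -3.757 -1.095 0.68
vertex -3.829 -0.381 1.68
vertex -3.675 -0.227 0.858
endloop
endfacet
facet normal 0.182 0.181 -0.967
outer loop
vertex -3.675 -0.227 0.858
vertex -2.171 -1.299 0.94
vertex -3.757 -1.095 0.68
endloop
endfacet
facet normal -0.182 -0.181 0.967
outer loop
vertex -3.911 -1.249 1.502
vertex -2.243 -0.585 1.94
vertex -3.829 -0.381 1.68
endloop
endfacet
facet normal -0.093 -0.975 -0.200
outer loop
vertex -2.325 -1.453 1.762
vertex -3.911 -1.249 1.502
vertex -2.171 -1.299 0.94
endloop
endfacet
facet normal -0.182 -0.181 0.967
outer loop
vertex -2.325 -1.453 1.762
vertex -2.243 -0.585 1.94
vertex -3.911 -1.249 1.502
endloop
endfacet
facet normal 0.093 0.975 0.200
outer loop
vertex -3.829 -0.381 1.68
vertex -2.243 -0.585 1.94
vertex -3.675 -0.227 0.858
endloop
endfacet
facet normal 0.182 0.181 -0.967
outer loop
vertex -2.089 -0.431 1.118
vertex -2.171 -1.299 0.94
vertex -3.675 -0.227 0.858
endloop
endfacet
facet normal 0.093 0.975 0.200
outer loop
vertex -3.675 -0.227 0.858
vertex -2.243 -0.585 1.94
vertex -2.089 -0.431 1.118
endloop
endfacet
facet normal 0.979 -0.125 0.160
outer loop
vertex -2.089 -0.431 1.118
vertex -2.325 -1.453 1.762
vertex -2.171 -1.299 0.94
endloop
endfacet
facet normal 0.979 -0.125 0.160
outer loop
vertex -2.243 -0.585 1.94
vertex -2.325 -1.453 1.762
vertex -2.089 -0.431 1.118
endloop
endfacet
facet normal -0.105 0.180 -0.978
outer loop
vertex -0.736 2.081 -1.939
vertex -1.286 1.754 -1.94
vertex -1.193 2.379 -1.835
endloop
endfacet
facet normal 0.558 0.824 0.092
outer loop
vertex -0.736 2.081 -1.939
vertex -1.193 2.379 -1.835
vertex -0.543 1.752 -0.16
endloop
endfacet
facet normal 0.559 0.824 0.092
outer loop
vertex -0.543 1.752 -0.16
vertex -1.193 2.379 -1.835
vertex -1.0 2.05 -0.055
endloop
endfacet
facet normal 0.107 -0.181 0.978
outer loop
vertex -0.543 1.752 -0.16
vertex -1.0 2.05 -0.055
vertex -1.094 1.426 -0.16
endloop
endfacet
facet normal -0.107 0.180 -0.978
outer loop
vertex -1.193 2.379 -1.835
vertex -1.286 1.754 -1.94
vertex -1.72 2.207 -1.809
endloop
endfacet
facet normal -0.295 0.933 0.204
outer loop
vertex -1.193 2.379 -1.835
vertex -1.72 2.207 -1.809
vertex -1.0 2.05 -0.055
endloop
endfacet
facet normal -0.295 0.933 0.205
outer loop
vertex -1.0 2.05 -0.055
vertex -1.72 2.207 -1.809
vertex -1.527 1.878 -0.03
endloop
endfacet
facet normal 0.105 -0.180 0.978
outer loop
vertex -1.0 2.05 -0.055
vertex -1.527 1.878 -0.03
vertex -1.094 1.426 -0.16
endloop
endfacet
facet normal -0.106 0.181 -0.978
outer loop
vertex -1.72 2.207 -1.809
vertex -1.286 1.754 -1.94
vertex -1.921 1.694 -1.882
endloop
endfacet
facet normal -0.926 0.340 0.163
outer loop
vertex -1.72 2.207 -1.809
vertex -1.921 1.694 -1.882
vertex -1.527 1.878 -0.03
endloop
endfacet
facet normal -0.926 0.340 0.163
outer loop
vertex -1.527 1.878 -0.03
vertex -1.921 1.694 -1.882
vertex -1.728 1.365 -0.103
endloop
endfacet
facet normal 0.105 -0.180 0.978
outer loop
vertex -1.527 1.878 -0.03
vertex -1.728 1.365 -0.103
vertex -1.094 1.426 -0.16
endloop
endfacet
facet normal -0.106 0.182 -0.978
outer loop
vertex -1.921 1.694 -1.882
vertex -1.286 1.754 -1.94
vertex -1.644 1.227 -1.999
endloop
endfacet
facet normal -0.860 -0.510 -0.001
outer loop
vertex -1.921 1.694 -1.882
vertex -1.644 1.227 -1.999
vertex -1.728 1.365 -0.103
endloop
endfacet
facet normal -0.860 -0.510 -0.001
outer loop
vertex -1.728 1.365 -0.103
vertex -1.644 1.227 -1.999
vertex -1.451 0.898 -0.219
endloop
endfacet
facet normal 0.105 -0.180 0.978
outer loop
vertex -1.728 1.365 -0.103
vertex -1.451 0.898 -0.219
vertex -1.094 1.426 -0.16
endloop
endfacet
facet normal -0.106 0.181 -0.978
outer loop
vertex -1.644 1.227 -1.999
vertex -1.286 1.754 -1.94
vertex -1.098 1.157 -2.071
endloop
endfacet
facet normal -0.147 -0.975 -0.164
outer loop
vertex -1.644 1.227 -1.999
vertex -1.098 1.157 -2.071
vertex -1.451 0.898 -0.219
endloop
endfacet
facet normal -0.147 -0.975 -0.164
outer loop
vertex -1.451 0.898 -0.219
vertex -1.098 1.157 -2.071
vertex -0.905 0.828 -0.291
endloop
endfacet
facet normal 0.106 -0.181 0.978
outer loop
vertex -1.451 0.898 -0.219
vertex -0.905 0.828 -0.291
vertex -1.094 1.426 -0.16
endloop
endfacet
facet normal -0.105 0.181 -0.978
outer loop
vertex -1.098 1.157 -2.071
vertex -1.286 1.754 -1.94
vertex -0.694 1.537 -2.044
endloop
endfacet
facet normal 0.678 -0.706 -0.204
outer loop
vertex -1.098 1.157 -2.071
vertex -0.694 1.537 -2.044
vertex -0.905 0.828 -0.291
endloop
endfacet
facet normal 0.678 -0.706 -0.204
outer loop
vertex -0.905 0.828 -0.291
vertex -0.694 1.537 -2.044
vertex -0.501 1.208 -0.265
endloop
endfacet
facet normal 0.107 -0.180 0.978
outer loop
vertex -0.905 0.828 -0.291
vertex -0.501 1.208 -0.265
vertex -1.094 1.426 -0.16
endloop
endfacet
facet normal -0.106 0.181 -0.978
outer loop
vertex -0.694 1.537 -2.044
vertex -1.286 1.754 -1.94
vertex -0.736 2.081 -1.939
endloop
endfacet
facet normal 0.991 0.094 -0.090
outer loop
vertex -0.694 1.537 -2.044
vertex -0.736 2.081 -1.939
vertex -0.501 1.208 -0.265
endloop
endfacet
facet normal 0.991 0.094 -0.090
outer loop
vertex -0.501 1.208 -0.265
vertex -0.736 2.081 -1.939
vertex -0.543 1.752 -0.16
endloop
endfacet
facet normal 0.107 -0.180 0.978
outer loop
vertex -0.501 1.208 -0.265
vertex -0.543 1.752 -0.16
vertex -1.094 1.426 -0.16
endloop
endfacet

endsolid


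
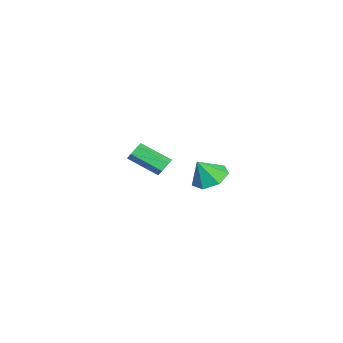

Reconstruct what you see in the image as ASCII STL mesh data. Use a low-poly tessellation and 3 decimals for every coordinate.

solid 
facet normal -0.370 0.387 -0.844
outer loop
vertex 4.319 2.791 -0.048
vertex 3.507 2.944 0.378
vertex 4.243 3.508 0.314
endloop
endfacet
facet normal 0.975 -0.010 0.224
outer loop
vertex 4.319 2.791 -0.048
vertex 4.243 3.508 0.314
vertex 3.973 2.456 1.442
endloop
endfacet
facet normal -0.370 0.387 -0.844
outer loop
vertex 4.243 3.508 0.314
vertex 3.507 2.944 0.378
vertex 3.613 3.8 0.724
endloop
endfacet
facet normal 0.623 0.492 0.608
outer loop
vertex 4.243 3.508 0.314
vertex 3.613 3.8 0.724
vertex 3.973 2.456 1.442
endloop
endfacet
facet normal -0.370 0.387 -0.845
outer loop
vertex 3.613 3.8 0.724
vertex 3.507 2.944 0.378
vertex 2.902 3.448 0.874
endloop
endfacet
facet normal -0.042 0.462 0.886
outer loop
vertex 3.613 3.8 0.724
vertex 2.902 3.448 0.874
vertex 3.973 2.456 1.442
endloop
endfacet
facet normal -0.370 0.387 -0.845
outer loop
vertex 2.902 3.448 0.874
vertex 3.507 2.944 0.378
vertex 2.647 2.715 0.65
endloop
endfacet
facet normal -0.522 -0.078 0.849
outer loop
vertex 2.902 3.448 0.874
vertex 2.647 2.715 0.65
vertex 3.973 2.456 1.442
endloop
endfacet
facet normal -0.370 0.387 -0.845
outer loop
vertex 2.647 2.715 0.65
vertex 3.507 2.944 0.378
vertex 3.039 2.155 0.222
endloop
endfacet
facet normal -0.454 -0.719 0.525
outer loop
vertex 2.647 2.715 0.65
vertex 3.039 2.155 0.222
vertex 3.973 2.456 1.442
endloop
endfacet
facet normal -0.371 0.387 -0.844
outer loop
vertex 3.039 2.155 0.222
vertex 3.507 2.944 0.378
vertex 3.783 2.189 -0.089
endloop
endfacet
facet normal 0.111 -0.981 0.157
outer loop
vertex 3.039 2.155 0.222
vertex 3.783 2.189 -0.089
vertex 3.973 2.456 1.442
endloop
endfacet
facet normal -0.370 0.387 -0.845
outer loop
vertex 3.783 2.189 -0.089
vertex 3.507 2.944 0.378
vertex 4.319 2.791 -0.048
endloop
endfacet
facet normal 0.746 -0.666 0.024
outer loop
vertex 3.783 2.189 -0.089
vertex 4.319 2.791 -0.048
vertex 3.973 2.456 1.442
endloop
endfacet
facet normal 0.030 0.848 -0.528
outer loop
vertex -2.42 -0.302 -1.41
vertex -2.704 -0.556 -1.834
vertex -2.989 -0.288 -1.42
endloop
endfacet
facet normal -0.002 0.527 0.850
outer loop
vertex -2.42 -0.302 -1.41
vertex -2.989 -0.288 -1.42
vertex -2.472 -1.831 -0.462
endloop
endfacet
facet normal -0.000 0.527 0.850
outer loop
vertex -2.472 -1.831 -0.462
vertex -2.989 -0.288 -1.42
vertex -3.042 -1.817 -0.471
endloop
endfacet
facet normal -0.029 -0.850 0.527
outer loop
vertex -2.472 -1.831 -0.462
vertex -3.042 -1.817 -0.471
vertex -2.756 -2.084 -0.886
endloop
endfacet
facet normal 0.030 0.848 -0.528
outer loop
vertex -2.989 -0.288 -1.42
vertex -2.704 -0.556 -1.834
vertex -3.274 -0.542 -1.844
endloop
endfacet
facet normal -0.866 0.285 0.411
outer loop
vertex -2.989 -0.288 -1.42
vertex -3.274 -0.542 -1.844
vertex -3.042 -1.817 -0.471
endloop
endfacet
facet normal -0.867 0.284 0.410
outer loop
vertex -3.042 -1.817 -0.471
vertex -3.274 -0.542 -1.844
vertex -3.326 -2.071 -0.895
endloop
endfacet
facet normal -0.028 -0.849 0.527
outer loop
vertex -3.042 -1.817 -0.471
vertex -3.326 -2.071 -0.895
vertex -2.756 -2.084 -0.886
endloop
endfacet
facet normal 0.030 0.849 -0.527
outer loop
vertex -3.274 -0.542 -1.844
vertex -2.704 -0.556 -1.834
vertex -2.988 -0.809 -2.258
endloop
endfacet
facet normal -0.864 -0.244 -0.440
outer loop
vertex -3.274 -0.542 -1.844
vertex -2.988 -0.809 -2.258
vertex -3.326 -2.071 -0.895
endloop
endfacet
facet normal -0.865 -0.243 -0.440
outer loop
vertex -3.326 -2.071 -0.895
vertex -2.988 -0.809 -2.258
vertex -3.04 -2.338 -1.31
endloop
endfacet
facet normal -0.028 -0.849 0.527
outer loop
vertex -3.326 -2.071 -0.895
vertex -3.04 -2.338 -1.31
vertex -2.756 -2.084 -0.886
endloop
endfacet
facet normal 0.029 0.850 -0.527
outer loop
vertex -2.988 -0.809 -2.258
vertex -2.704 -0.556 -1.834
vertex -2.418 -0.823 -2.249
endloop
endfacet
facet normal 0.000 -0.527 -0.850
outer loop
vertex -2.988 -0.809 -2.258
vertex -2.418 -0.823 -2.249
vertex -3.04 -2.338 -1.31
endloop
endfacet
facet normal 0.002 -0.527 -0.850
outer loop
vertex -3.04 -2.338 -1.31
vertex -2.418 -0.823 -2.249
vertex -2.471 -2.352 -1.3
endloop
endfacet
facet normal -0.030 -0.848 0.528
outer loop
vertex -3.04 -2.338 -1.31
vertex -2.471 -2.352 -1.3
vertex -2.756 -2.084 -0.886
endloop
endfacet
facet normal 0.028 0.849 -0.527
outer loop
vertex -2.418 -0.823 -2.249
vertex -2.704 -0.556 -1.834
vertex -2.134 -0.569 -1.825
endloop
endfacet
facet normal 0.867 -0.285 -0.410
outer loop
vertex -2.418 -0.823 -2.249
vertex -2.134 -0.569 -1.825
vertex -2.471 -2.352 -1.3
endloop
endfacet
facet normal 0.866 -0.285 -0.411
outer loop
vertex -2.471 -2.352 -1.3
vertex -2.134 -0.569 -1.825
vertex -2.186 -2.098 -0.876
endloop
endfacet
facet normal -0.030 -0.848 0.528
outer loop
vertex -2.471 -2.352 -1.3
vertex -2.186 -2.098 -0.876
vertex -2.756 -2.084 -0.886
endloop
endfacet
facet normal 0.028 0.849 -0.527
outer loop
vertex -2.134 -0.569 -1.825
vertex -2.704 -0.556 -1.834
vertex -2.42 -0.302 -1.41
endloop
endfacet
facet normal 0.865 0.243 0.439
outer loop
vertex -2.134 -0.569 -1.825
vertex -2.42 -0.302 -1.41
vertex -2.186 -2.098 -0.876
endloop
endfacet
facet normal 0.864 0.243 0.440
outer loop
vertex -2.186 -2.098 -0.876
vertex -2.42 -0.302 -1.41
vertex -2.472 -1.831 -0.462
endloop
endfacet
facet normal -0.030 -0.849 0.527
outer loop
vertex -2.186 -2.098 -0.876
vertex -2.472 -1.831 -0.462
vertex -2.756 -2.084 -0.886
endloop
endfacet

endsolid


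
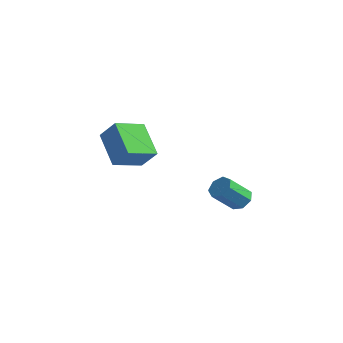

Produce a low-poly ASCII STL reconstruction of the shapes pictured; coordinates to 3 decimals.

solid 
facet normal -0.643 -0.072 -0.762
outer loop
vertex -2.561 -3.434 3.59
vertex -2.136 -2.006 3.096
vertex -1.215 -4.203 2.527
endloop
endfacet
facet normal -0.271 -0.910 0.315
outer loop
vertex -0.424 -4.114 3.464
vertex -2.561 -3.434 3.59
vertex -1.215 -4.203 2.527
endloop
endfacet
facet normal -0.643 -0.072 -0.762
outer loop
vertex -1.215 -4.203 2.527
vertex -2.136 -2.006 3.096
vertex -0.79 -2.775 2.033
endloop
endfacet
facet normal 0.716 -0.409 -0.566
outer loop
vertex -0.79 -2.775 2.033
vertex -0.424 -4.114 3.464
vertex -1.215 -4.203 2.527
endloop
endfacet
facet normal -0.716 0.409 0.566
outer loop
vertex -2.561 -3.434 3.59
vertex -1.345 -1.917 4.033
vertex -2.136 -2.006 3.096
endloop
endfacet
facet normal -0.271 -0.910 0.315
outer loop
vertex -1.77 -3.345 4.527
vertex -2.561 -3.434 3.59
vertex -0.424 -4.114 3.464
endloop
endfacet
facet normal -0.716 0.409 0.566
outer loop
vertex -1.77 -3.345 4.527
vertex -1.345 -1.917 4.033
vertex -2.561 -3.434 3.59
endloop
endfacet
facet normal 0.271 0.910 -0.315
outer loop
vertex -2.136 -2.006 3.096
vertex -1.345 -1.917 4.033
vertex -0.79 -2.775 2.033
endloop
endfacet
facet normal 0.716 -0.409 -0.566
outer loop
vertex 0.001 -2.686 2.97
vertex -0.424 -4.114 3.464
vertex -0.79 -2.775 2.033
endloop
endfacet
facet normal 0.271 0.910 -0.315
outer loop
vertex -0.79 -2.775 2.033
vertex -1.345 -1.917 4.033
vertex 0.001 -2.686 2.97
endloop
endfacet
facet normal 0.643 0.072 0.762
outer loop
vertex 0.001 -2.686 2.97
vertex -1.77 -3.345 4.527
vertex -0.424 -4.114 3.464
endloop
endfacet
facet normal 0.643 0.072 0.762
outer loop
vertex -1.345 -1.917 4.033
vertex -1.77 -3.345 4.527
vertex 0.001 -2.686 2.97
endloop
endfacet
facet normal 0.305 0.639 -0.706
outer loop
vertex 0.992 2.209 -2.253
vertex 0.556 2.656 -2.037
vertex 1.182 2.566 -1.848
endloop
endfacet
facet normal 0.893 -0.450 -0.022
outer loop
vertex 0.992 2.209 -2.253
vertex 1.182 2.566 -1.848
vertex 0.519 1.218 -1.159
endloop
endfacet
facet normal 0.892 -0.451 -0.023
outer loop
vertex 0.519 1.218 -1.159
vertex 1.182 2.566 -1.848
vertex 0.71 1.575 -0.754
endloop
endfacet
facet normal -0.304 -0.639 0.707
outer loop
vertex 0.519 1.218 -1.159
vertex 0.71 1.575 -0.754
vertex 0.084 1.664 -0.943
endloop
endfacet
facet normal 0.305 0.640 -0.706
outer loop
vertex 1.182 2.566 -1.848
vertex 0.556 2.656 -2.037
vertex 0.901 2.99 -1.585
endloop
endfacet
facet normal 0.816 0.207 0.539
outer loop
vertex 1.182 2.566 -1.848
vertex 0.901 2.99 -1.585
vertex 0.71 1.575 -0.754
endloop
endfacet
facet normal 0.816 0.207 0.539
outer loop
vertex 0.71 1.575 -0.754
vertex 0.901 2.99 -1.585
vertex 0.429 1.999 -0.491
endloop
endfacet
facet normal -0.304 -0.640 0.706
outer loop
vertex 0.71 1.575 -0.754
vertex 0.429 1.999 -0.491
vertex 0.084 1.664 -0.943
endloop
endfacet
facet normal 0.304 0.640 -0.705
outer loop
vertex 0.901 2.99 -1.585
vertex 0.556 2.656 -2.037
vertex 0.361 3.162 -1.662
endloop
endfacet
facet normal 0.126 0.708 0.695
outer loop
vertex 0.901 2.99 -1.585
vertex 0.361 3.162 -1.662
vertex 0.429 1.999 -0.491
endloop
endfacet
facet normal 0.126 0.708 0.695
outer loop
vertex 0.429 1.999 -0.491
vertex 0.361 3.162 -1.662
vertex -0.112 2.171 -0.568
endloop
endfacet
facet normal -0.304 -0.640 0.706
outer loop
vertex 0.429 1.999 -0.491
vertex -0.112 2.171 -0.568
vertex 0.084 1.664 -0.943
endloop
endfacet
facet normal 0.305 0.640 -0.705
outer loop
vertex 0.361 3.162 -1.662
vertex 0.556 2.656 -2.037
vertex -0.033 2.953 -2.022
endloop
endfacet
facet normal -0.659 0.677 0.328
outer loop
vertex 0.361 3.162 -1.662
vertex -0.033 2.953 -2.022
vertex -0.112 2.171 -0.568
endloop
endfacet
facet normal -0.660 0.676 0.328
outer loop
vertex -0.112 2.171 -0.568
vertex -0.033 2.953 -2.022
vertex -0.505 1.962 -0.928
endloop
endfacet
facet normal -0.306 -0.640 0.705
outer loop
vertex -0.112 2.171 -0.568
vertex -0.505 1.962 -0.928
vertex 0.084 1.664 -0.943
endloop
endfacet
facet normal 0.305 0.640 -0.706
outer loop
vertex -0.033 2.953 -2.022
vertex 0.556 2.656 -2.037
vertex 0.017 2.52 -2.393
endloop
endfacet
facet normal -0.948 0.136 -0.286
outer loop
vertex -0.033 2.953 -2.022
vertex 0.017 2.52 -2.393
vertex -0.505 1.962 -0.928
endloop
endfacet
facet normal -0.948 0.136 -0.286
outer loop
vertex -0.505 1.962 -0.928
vertex 0.017 2.52 -2.393
vertex -0.455 1.529 -1.299
endloop
endfacet
facet normal -0.306 -0.640 0.705
outer loop
vertex -0.505 1.962 -0.928
vertex -0.455 1.529 -1.299
vertex 0.084 1.664 -0.943
endloop
endfacet
facet normal 0.305 0.640 -0.706
outer loop
vertex 0.017 2.52 -2.393
vertex 0.556 2.656 -2.037
vertex 0.473 2.189 -2.496
endloop
endfacet
facet normal -0.523 -0.507 -0.685
outer loop
vertex 0.017 2.52 -2.393
vertex 0.473 2.189 -2.496
vertex -0.455 1.529 -1.299
endloop
endfacet
facet normal -0.524 -0.506 -0.685
outer loop
vertex -0.455 1.529 -1.299
vertex 0.473 2.189 -2.496
vertex 0.001 1.197 -1.402
endloop
endfacet
facet normal -0.306 -0.639 0.706
outer loop
vertex -0.455 1.529 -1.299
vertex 0.001 1.197 -1.402
vertex 0.084 1.664 -0.943
endloop
endfacet
facet normal 0.306 0.639 -0.706
outer loop
vertex 0.473 2.189 -2.496
vertex 0.556 2.656 -2.037
vertex 0.992 2.209 -2.253
endloop
endfacet
facet normal 0.296 -0.768 -0.569
outer loop
vertex 0.473 2.189 -2.496
vertex 0.992 2.209 -2.253
vertex 0.001 1.197 -1.402
endloop
endfacet
facet normal 0.297 -0.768 -0.567
outer loop
vertex 0.001 1.197 -1.402
vertex 0.992 2.209 -2.253
vertex 0.519 1.218 -1.159
endloop
endfacet
facet normal -0.305 -0.639 0.706
outer loop
vertex 0.001 1.197 -1.402
vertex 0.519 1.218 -1.159
vertex 0.084 1.664 -0.943
endloop
endfacet

endsolid


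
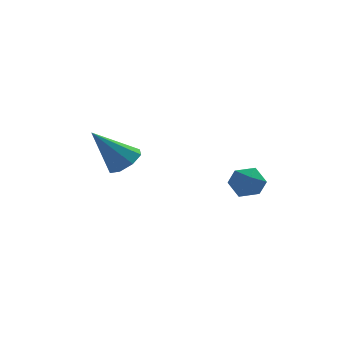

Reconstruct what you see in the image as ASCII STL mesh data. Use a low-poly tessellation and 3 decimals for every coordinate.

solid 
facet normal -0.728 0.533 0.431
outer loop
vertex 3.421 -2.399 -0.898
vertex 2.86 -2.825 -1.319
vertex 3.106 -3.086 -0.581
endloop
endfacet
facet normal -0.165 0.475 0.865
outer loop
vertex 3.421 -2.399 -0.898
vertex 3.106 -3.086 -0.581
vertex 3.908 -2.933 -0.512
endloop
endfacet
facet normal 0.402 0.748 0.528
outer loop
vertex 3.421 -2.399 -0.898
vertex 3.908 -2.933 -0.512
vertex 4.159 -2.577 -1.208
endloop
endfacet
facet normal 0.188 0.976 -0.113
outer loop
vertex 3.421 -2.399 -0.898
vertex 4.159 -2.577 -1.208
vertex 3.511 -2.51 -1.706
endloop
endfacet
facet normal -0.510 0.843 -0.173
outer loop
vertex 3.421 -2.399 -0.898
vertex 3.511 -2.51 -1.706
vertex 2.86 -2.825 -1.319
endloop
endfacet
facet normal -0.042 -0.220 0.975
outer loop
vertex 3.908 -2.933 -0.512
vertex 3.106 -3.086 -0.581
vertex 3.649 -3.69 -0.694
endloop
endfacet
facet normal -0.954 -0.125 0.274
outer loop
vertex 3.106 -3.086 -0.581
vertex 2.86 -2.825 -1.319
vertex 3.001 -3.623 -1.192
endloop
endfacet
facet normal -0.601 0.375 -0.706
outer loop
vertex 2.86 -2.825 -1.319
vertex 3.511 -2.51 -1.706
vertex 3.252 -3.267 -1.888
endloop
endfacet
facet normal 0.529 0.590 -0.610
outer loop
vertex 3.511 -2.51 -1.706
vertex 4.159 -2.577 -1.208
vertex 4.054 -3.114 -1.819
endloop
endfacet
facet normal 0.875 0.223 0.430
outer loop
vertex 4.159 -2.577 -1.208
vertex 3.908 -2.933 -0.512
vertex 4.3 -3.375 -1.081
endloop
endfacet
facet normal -0.188 -0.976 0.113
outer loop
vertex 3.739 -3.801 -1.502
vertex 3.649 -3.69 -0.694
vertex 3.001 -3.623 -1.192
endloop
endfacet
facet normal -0.402 -0.748 -0.528
outer loop
vertex 3.739 -3.801 -1.502
vertex 3.001 -3.623 -1.192
vertex 3.252 -3.267 -1.888
endloop
endfacet
facet normal 0.165 -0.475 -0.865
outer loop
vertex 3.739 -3.801 -1.502
vertex 3.252 -3.267 -1.888
vertex 4.054 -3.114 -1.819
endloop
endfacet
facet normal 0.728 -0.533 -0.431
outer loop
vertex 3.739 -3.801 -1.502
vertex 4.054 -3.114 -1.819
vertex 4.3 -3.375 -1.081
endloop
endfacet
facet normal 0.510 -0.843 0.173
outer loop
vertex 3.739 -3.801 -1.502
vertex 4.3 -3.375 -1.081
vertex 3.649 -3.69 -0.694
endloop
endfacet
facet normal -0.529 -0.590 0.610
outer loop
vertex 3.001 -3.623 -1.192
vertex 3.649 -3.69 -0.694
vertex 3.106 -3.086 -0.581
endloop
endfacet
facet normal -0.875 -0.223 -0.430
outer loop
vertex 3.252 -3.267 -1.888
vertex 3.001 -3.623 -1.192
vertex 2.86 -2.825 -1.319
endloop
endfacet
facet normal 0.042 0.220 -0.975
outer loop
vertex 4.054 -3.114 -1.819
vertex 3.252 -3.267 -1.888
vertex 3.511 -2.51 -1.706
endloop
endfacet
facet normal 0.954 0.125 -0.274
outer loop
vertex 4.3 -3.375 -1.081
vertex 4.054 -3.114 -1.819
vertex 4.159 -2.577 -1.208
endloop
endfacet
facet normal 0.601 -0.375 0.706
outer loop
vertex 3.649 -3.69 -0.694
vertex 4.3 -3.375 -1.081
vertex 3.908 -2.933 -0.512
endloop
endfacet
facet normal 0.618 0.074 -0.782
outer loop
vertex -0.313 1.368 -1.44
vertex -0.959 1.701 -1.919
vertex -0.343 2.032 -1.401
endloop
endfacet
facet normal 0.521 -0.027 0.853
outer loop
vertex -0.313 1.368 -1.44
vertex -0.343 2.032 -1.401
vertex -2.301 1.539 -0.221
endloop
endfacet
facet normal 0.618 0.075 -0.783
outer loop
vertex -0.343 2.032 -1.401
vertex -0.959 1.701 -1.919
vertex -0.734 2.502 -1.665
endloop
endfacet
facet normal 0.275 0.635 0.722
outer loop
vertex -0.343 2.032 -1.401
vertex -0.734 2.502 -1.665
vertex -2.301 1.539 -0.221
endloop
endfacet
facet normal 0.619 0.074 -0.782
outer loop
vertex -0.734 2.502 -1.665
vertex -0.959 1.701 -1.919
vertex -1.256 2.502 -2.078
endloop
endfacet
facet normal -0.258 0.909 0.326
outer loop
vertex -0.734 2.502 -1.665
vertex -1.256 2.502 -2.078
vertex -2.301 1.539 -0.221
endloop
endfacet
facet normal 0.619 0.074 -0.782
outer loop
vertex -1.256 2.502 -2.078
vertex -0.959 1.701 -1.919
vertex -1.604 2.033 -2.398
endloop
endfacet
facet normal -0.765 0.636 -0.101
outer loop
vertex -1.256 2.502 -2.078
vertex -1.604 2.033 -2.398
vertex -2.301 1.539 -0.221
endloop
endfacet
facet normal 0.619 0.074 -0.782
outer loop
vertex -1.604 2.033 -2.398
vertex -0.959 1.701 -1.919
vertex -1.574 1.369 -2.437
endloop
endfacet
facet normal -0.950 -0.025 -0.310
outer loop
vertex -1.604 2.033 -2.398
vertex -1.574 1.369 -2.437
vertex -2.301 1.539 -0.221
endloop
endfacet
facet normal 0.619 0.073 -0.782
outer loop
vertex -1.574 1.369 -2.437
vertex -0.959 1.701 -1.919
vertex -1.184 0.899 -2.172
endloop
endfacet
facet normal -0.705 -0.686 -0.179
outer loop
vertex -1.574 1.369 -2.437
vertex -1.184 0.899 -2.172
vertex -2.301 1.539 -0.221
endloop
endfacet
facet normal 0.618 0.074 -0.783
outer loop
vertex -1.184 0.899 -2.172
vertex -0.959 1.701 -1.919
vertex -0.661 0.899 -1.759
endloop
endfacet
facet normal -0.171 -0.961 0.217
outer loop
vertex -1.184 0.899 -2.172
vertex -0.661 0.899 -1.759
vertex -2.301 1.539 -0.221
endloop
endfacet
facet normal 0.618 0.074 -0.783
outer loop
vertex -0.661 0.899 -1.759
vertex -0.959 1.701 -1.919
vertex -0.313 1.368 -1.44
endloop
endfacet
facet normal 0.336 -0.687 0.644
outer loop
vertex -0.661 0.899 -1.759
vertex -0.313 1.368 -1.44
vertex -2.301 1.539 -0.221
endloop
endfacet

endsolid


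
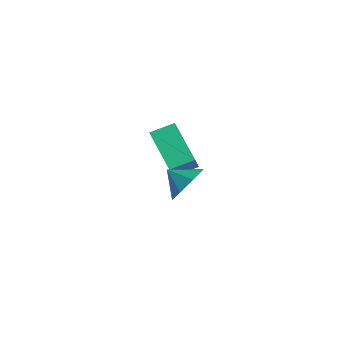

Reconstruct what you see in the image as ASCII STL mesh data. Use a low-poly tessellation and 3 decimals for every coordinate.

solid 
facet normal 0.759 0.431 -0.488
outer loop
vertex 4.634 0.918 0.954
vertex 4.074 1.045 0.196
vertex 4.282 1.555 0.97
endloop
endfacet
facet normal -0.156 -0.111 0.982
outer loop
vertex 4.634 0.918 0.954
vertex 4.282 1.555 0.97
vertex 3.286 0.595 0.704
endloop
endfacet
facet normal 0.758 0.432 -0.488
outer loop
vertex 4.282 1.555 0.97
vertex 4.074 1.045 0.196
vertex 3.809 1.892 0.534
endloop
endfacet
facet normal -0.514 0.312 0.799
outer loop
vertex 4.282 1.555 0.97
vertex 3.809 1.892 0.534
vertex 3.286 0.595 0.704
endloop
endfacet
facet normal 0.758 0.432 -0.488
outer loop
vertex 3.809 1.892 0.534
vertex 4.074 1.045 0.196
vertex 3.491 1.733 -0.101
endloop
endfacet
facet normal -0.859 0.390 0.332
outer loop
vertex 3.809 1.892 0.534
vertex 3.491 1.733 -0.101
vertex 3.286 0.595 0.704
endloop
endfacet
facet normal 0.758 0.432 -0.488
outer loop
vertex 3.491 1.733 -0.101
vertex 4.074 1.045 0.196
vertex 3.515 1.171 -0.561
endloop
endfacet
facet normal -0.987 0.076 -0.144
outer loop
vertex 3.491 1.733 -0.101
vertex 3.515 1.171 -0.561
vertex 3.286 0.595 0.704
endloop
endfacet
facet normal 0.758 0.433 -0.488
outer loop
vertex 3.515 1.171 -0.561
vertex 4.074 1.045 0.196
vertex 3.867 0.535 -0.578
endloop
endfacet
facet normal -0.823 -0.446 -0.352
outer loop
vertex 3.515 1.171 -0.561
vertex 3.867 0.535 -0.578
vertex 3.286 0.595 0.704
endloop
endfacet
facet normal 0.759 0.432 -0.487
outer loop
vertex 3.867 0.535 -0.578
vertex 4.074 1.045 0.196
vertex 4.34 0.197 -0.141
endloop
endfacet
facet normal -0.464 -0.869 -0.170
outer loop
vertex 3.867 0.535 -0.578
vertex 4.34 0.197 -0.141
vertex 3.286 0.595 0.704
endloop
endfacet
facet normal 0.758 0.432 -0.489
outer loop
vertex 4.34 0.197 -0.141
vertex 4.074 1.045 0.196
vertex 4.658 0.356 0.493
endloop
endfacet
facet normal -0.119 -0.947 0.297
outer loop
vertex 4.34 0.197 -0.141
vertex 4.658 0.356 0.493
vertex 3.286 0.595 0.704
endloop
endfacet
facet normal 0.758 0.432 -0.488
outer loop
vertex 4.658 0.356 0.493
vertex 4.074 1.045 0.196
vertex 4.634 0.918 0.954
endloop
endfacet
facet normal 0.008 -0.634 0.773
outer loop
vertex 4.658 0.356 0.493
vertex 4.634 0.918 0.954
vertex 3.286 0.595 0.704
endloop
endfacet
facet normal -0.511 0.402 -0.760
outer loop
vertex -1.956 3.099 -2.383
vertex -1.684 4.124 -2.024
vertex -0.316 3.058 -3.509
endloop
endfacet
facet normal -0.243 -0.916 -0.320
outer loop
vertex 0.784 2.196 -1.876
vertex -1.956 3.099 -2.383
vertex -0.316 3.058 -3.509
endloop
endfacet
facet normal -0.512 0.401 -0.760
outer loop
vertex -0.316 3.058 -3.509
vertex -1.684 4.124 -2.024
vertex -0.044 4.084 -3.15
endloop
endfacet
facet normal 0.824 -0.020 -0.566
outer loop
vertex -0.044 4.084 -3.15
vertex 0.784 2.196 -1.876
vertex -0.316 3.058 -3.509
endloop
endfacet
facet normal -0.824 0.020 0.566
outer loop
vertex -1.956 3.099 -2.383
vertex -0.584 3.262 -0.391
vertex -1.684 4.124 -2.024
endloop
endfacet
facet normal -0.242 -0.916 -0.321
outer loop
vertex -0.856 2.236 -0.75
vertex -1.956 3.099 -2.383
vertex 0.784 2.196 -1.876
endloop
endfacet
facet normal -0.824 0.020 0.566
outer loop
vertex -0.856 2.236 -0.75
vertex -0.584 3.262 -0.391
vertex -1.956 3.099 -2.383
endloop
endfacet
facet normal 0.242 0.916 0.320
outer loop
vertex -1.684 4.124 -2.024
vertex -0.584 3.262 -0.391
vertex -0.044 4.084 -3.15
endloop
endfacet
facet normal 0.824 -0.020 -0.566
outer loop
vertex 1.056 3.221 -1.517
vertex 0.784 2.196 -1.876
vertex -0.044 4.084 -3.15
endloop
endfacet
facet normal 0.243 0.916 0.320
outer loop
vertex -0.044 4.084 -3.15
vertex -0.584 3.262 -0.391
vertex 1.056 3.221 -1.517
endloop
endfacet
facet normal 0.512 -0.402 0.759
outer loop
vertex 1.056 3.221 -1.517
vertex -0.856 2.236 -0.75
vertex 0.784 2.196 -1.876
endloop
endfacet
facet normal 0.512 -0.401 0.760
outer loop
vertex -0.584 3.262 -0.391
vertex -0.856 2.236 -0.75
vertex 1.056 3.221 -1.517
endloop
endfacet

endsolid


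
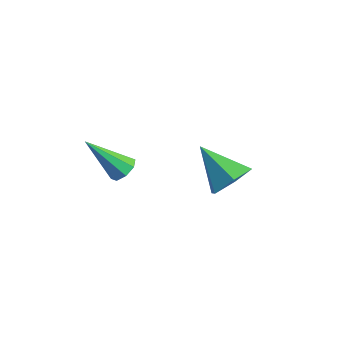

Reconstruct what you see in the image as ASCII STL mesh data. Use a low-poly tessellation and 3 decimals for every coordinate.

solid 
facet normal 0.458 0.492 -0.740
outer loop
vertex -1.956 -0.75 0.308
vertex -2.376 -0.896 -0.049
vertex -2.28 -0.457 0.302
endloop
endfacet
facet normal 0.348 0.403 0.846
outer loop
vertex -1.956 -0.75 0.308
vertex -2.28 -0.457 0.302
vertex -3.244 -1.824 1.349
endloop
endfacet
facet normal 0.460 0.491 -0.740
outer loop
vertex -2.28 -0.457 0.302
vertex -2.376 -0.896 -0.049
vertex -2.659 -0.421 0.09
endloop
endfacet
facet normal -0.295 0.703 0.647
outer loop
vertex -2.28 -0.457 0.302
vertex -2.659 -0.421 0.09
vertex -3.244 -1.824 1.349
endloop
endfacet
facet normal 0.459 0.490 -0.741
outer loop
vertex -2.659 -0.421 0.09
vertex -2.376 -0.896 -0.049
vertex -2.873 -0.663 -0.203
endloop
endfacet
facet normal -0.837 0.515 0.185
outer loop
vertex -2.659 -0.421 0.09
vertex -2.873 -0.663 -0.203
vertex -3.244 -1.824 1.349
endloop
endfacet
facet normal 0.460 0.492 -0.739
outer loop
vertex -2.873 -0.663 -0.203
vertex -2.376 -0.896 -0.049
vertex -2.796 -1.041 -0.407
endloop
endfacet
facet normal -0.962 -0.051 -0.268
outer loop
vertex -2.873 -0.663 -0.203
vertex -2.796 -1.041 -0.407
vertex -3.244 -1.824 1.349
endloop
endfacet
facet normal 0.461 0.491 -0.740
outer loop
vertex -2.796 -1.041 -0.407
vertex -2.376 -0.896 -0.049
vertex -2.473 -1.334 -0.4
endloop
endfacet
facet normal -0.595 -0.667 -0.449
outer loop
vertex -2.796 -1.041 -0.407
vertex -2.473 -1.334 -0.4
vertex -3.244 -1.824 1.349
endloop
endfacet
facet normal 0.458 0.492 -0.740
outer loop
vertex -2.473 -1.334 -0.4
vertex -2.376 -0.896 -0.049
vertex -2.093 -1.37 -0.189
endloop
endfacet
facet normal 0.047 -0.967 -0.250
outer loop
vertex -2.473 -1.334 -0.4
vertex -2.093 -1.37 -0.189
vertex -3.244 -1.824 1.349
endloop
endfacet
facet normal 0.459 0.492 -0.739
outer loop
vertex -2.093 -1.37 -0.189
vertex -2.376 -0.896 -0.049
vertex -1.879 -1.128 0.105
endloop
endfacet
facet normal 0.590 -0.779 0.212
outer loop
vertex -2.093 -1.37 -0.189
vertex -1.879 -1.128 0.105
vertex -3.244 -1.824 1.349
endloop
endfacet
facet normal 0.459 0.491 -0.741
outer loop
vertex -1.879 -1.128 0.105
vertex -2.376 -0.896 -0.049
vertex -1.956 -0.75 0.308
endloop
endfacet
facet normal 0.715 -0.212 0.666
outer loop
vertex -1.879 -1.128 0.105
vertex -1.956 -0.75 0.308
vertex -3.244 -1.824 1.349
endloop
endfacet
facet normal 0.768 0.184 -0.613
outer loop
vertex -0.758 2.679 -1.571
vertex -1.361 3.007 -2.228
vertex -0.99 3.6 -1.586
endloop
endfacet
facet normal 0.223 0.072 0.972
outer loop
vertex -0.758 2.679 -1.571
vertex -0.99 3.6 -1.586
vertex -2.759 2.673 -1.112
endloop
endfacet
facet normal 0.769 0.183 -0.613
outer loop
vertex -0.99 3.6 -1.586
vertex -1.361 3.007 -2.228
vertex -1.592 3.928 -2.243
endloop
endfacet
facet normal -0.239 0.763 0.600
outer loop
vertex -0.99 3.6 -1.586
vertex -1.592 3.928 -2.243
vertex -2.759 2.673 -1.112
endloop
endfacet
facet normal 0.768 0.183 -0.613
outer loop
vertex -1.592 3.928 -2.243
vertex -1.361 3.007 -2.228
vertex -1.963 3.334 -2.885
endloop
endfacet
facet normal -0.779 0.616 -0.120
outer loop
vertex -1.592 3.928 -2.243
vertex -1.963 3.334 -2.885
vertex -2.759 2.673 -1.112
endloop
endfacet
facet normal 0.768 0.183 -0.613
outer loop
vertex -1.963 3.334 -2.885
vertex -1.361 3.007 -2.228
vertex -1.732 2.413 -2.87
endloop
endfacet
facet normal -0.856 -0.222 -0.467
outer loop
vertex -1.963 3.334 -2.885
vertex -1.732 2.413 -2.87
vertex -2.759 2.673 -1.112
endloop
endfacet
facet normal 0.768 0.183 -0.613
outer loop
vertex -1.732 2.413 -2.87
vertex -1.361 3.007 -2.228
vertex -1.129 2.085 -2.213
endloop
endfacet
facet normal -0.394 -0.914 -0.095
outer loop
vertex -1.732 2.413 -2.87
vertex -1.129 2.085 -2.213
vertex -2.759 2.673 -1.112
endloop
endfacet
facet normal 0.768 0.183 -0.613
outer loop
vertex -1.129 2.085 -2.213
vertex -1.361 3.007 -2.228
vertex -0.758 2.679 -1.571
endloop
endfacet
facet normal 0.146 -0.767 0.625
outer loop
vertex -1.129 2.085 -2.213
vertex -0.758 2.679 -1.571
vertex -2.759 2.673 -1.112
endloop
endfacet

endsolid


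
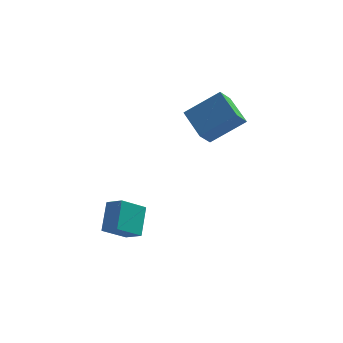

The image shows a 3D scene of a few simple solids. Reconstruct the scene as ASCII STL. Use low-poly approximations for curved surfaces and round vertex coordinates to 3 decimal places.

solid 
facet normal -0.497 0.763 0.414
outer loop
vertex 2.103 3.995 2.745
vertex 2.522 4.677 1.99
vertex 0.395 3.593 1.435
endloop
endfacet
facet normal -0.381 -0.619 0.687
outer loop
vertex 1.338 2.143 0.65
vertex 2.103 3.995 2.745
vertex 0.395 3.593 1.435
endloop
endfacet
facet normal -0.497 0.763 0.414
outer loop
vertex 0.395 3.593 1.435
vertex 2.522 4.677 1.99
vertex 0.814 4.275 0.68
endloop
endfacet
facet normal -0.780 -0.183 -0.598
outer loop
vertex 0.814 4.275 0.68
vertex 1.338 2.143 0.65
vertex 0.395 3.593 1.435
endloop
endfacet
facet normal 0.780 0.183 0.598
outer loop
vertex 2.103 3.995 2.745
vertex 3.465 3.227 1.205
vertex 2.522 4.677 1.99
endloop
endfacet
facet normal -0.381 -0.619 0.687
outer loop
vertex 3.046 2.545 1.96
vertex 2.103 3.995 2.745
vertex 1.338 2.143 0.65
endloop
endfacet
facet normal 0.780 0.183 0.598
outer loop
vertex 3.046 2.545 1.96
vertex 3.465 3.227 1.205
vertex 2.103 3.995 2.745
endloop
endfacet
facet normal 0.381 0.619 -0.687
outer loop
vertex 2.522 4.677 1.99
vertex 3.465 3.227 1.205
vertex 0.814 4.275 0.68
endloop
endfacet
facet normal -0.780 -0.183 -0.598
outer loop
vertex 1.757 2.825 -0.105
vertex 1.338 2.143 0.65
vertex 0.814 4.275 0.68
endloop
endfacet
facet normal 0.381 0.619 -0.687
outer loop
vertex 0.814 4.275 0.68
vertex 3.465 3.227 1.205
vertex 1.757 2.825 -0.105
endloop
endfacet
facet normal 0.497 -0.763 -0.414
outer loop
vertex 1.757 2.825 -0.105
vertex 3.046 2.545 1.96
vertex 1.338 2.143 0.65
endloop
endfacet
facet normal 0.497 -0.763 -0.414
outer loop
vertex 3.465 3.227 1.205
vertex 3.046 2.545 1.96
vertex 1.757 2.825 -0.105
endloop
endfacet
facet normal -0.761 0.469 -0.448
outer loop
vertex -2.913 -0.969 -4.308
vertex -2.858 0.271 -3.103
vertex -1.888 -0.153 -5.193
endloop
endfacet
facet normal -0.031 -0.717 -0.697
outer loop
vertex -1.082 -0.651 -4.717
vertex -2.913 -0.969 -4.308
vertex -1.888 -0.153 -5.193
endloop
endfacet
facet normal -0.761 0.469 -0.448
outer loop
vertex -1.888 -0.153 -5.193
vertex -2.858 0.271 -3.103
vertex -1.834 1.086 -3.987
endloop
endfacet
facet normal 0.649 0.516 -0.559
outer loop
vertex -1.834 1.086 -3.987
vertex -1.082 -0.651 -4.717
vertex -1.888 -0.153 -5.193
endloop
endfacet
facet normal -0.649 -0.515 0.560
outer loop
vertex -2.913 -0.969 -4.308
vertex -2.052 -0.227 -2.627
vertex -2.858 0.271 -3.103
endloop
endfacet
facet normal -0.031 -0.717 -0.697
outer loop
vertex -2.106 -1.466 -3.833
vertex -2.913 -0.969 -4.308
vertex -1.082 -0.651 -4.717
endloop
endfacet
facet normal -0.648 -0.517 0.560
outer loop
vertex -2.106 -1.466 -3.833
vertex -2.052 -0.227 -2.627
vertex -2.913 -0.969 -4.308
endloop
endfacet
facet normal 0.031 0.717 0.697
outer loop
vertex -2.858 0.271 -3.103
vertex -2.052 -0.227 -2.627
vertex -1.834 1.086 -3.987
endloop
endfacet
facet normal 0.648 0.516 -0.561
outer loop
vertex -1.027 0.589 -3.512
vertex -1.082 -0.651 -4.717
vertex -1.834 1.086 -3.987
endloop
endfacet
facet normal 0.031 0.717 0.697
outer loop
vertex -1.834 1.086 -3.987
vertex -2.052 -0.227 -2.627
vertex -1.027 0.589 -3.512
endloop
endfacet
facet normal 0.761 -0.469 0.448
outer loop
vertex -1.027 0.589 -3.512
vertex -2.106 -1.466 -3.833
vertex -1.082 -0.651 -4.717
endloop
endfacet
facet normal 0.761 -0.469 0.448
outer loop
vertex -2.052 -0.227 -2.627
vertex -2.106 -1.466 -3.833
vertex -1.027 0.589 -3.512
endloop
endfacet

endsolid
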